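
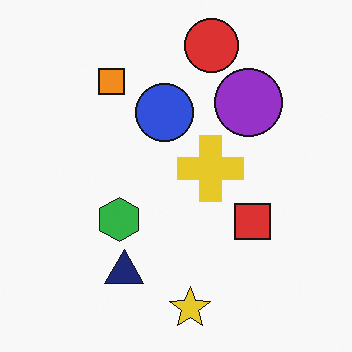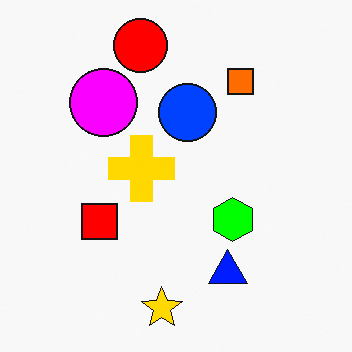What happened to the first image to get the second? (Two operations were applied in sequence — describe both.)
It was flipped horizontally (left ↔ right), then heavily oversaturated.

The red square is in the right of the first image and the left of the second — shapes on opposite sides of the vertical midline have swapped in a mirror flip. All colors are more vivid — a global saturation change.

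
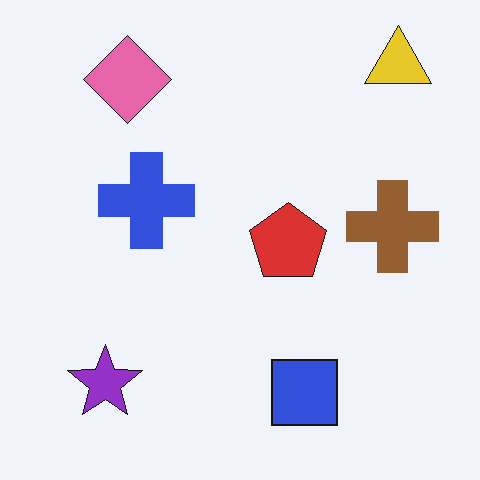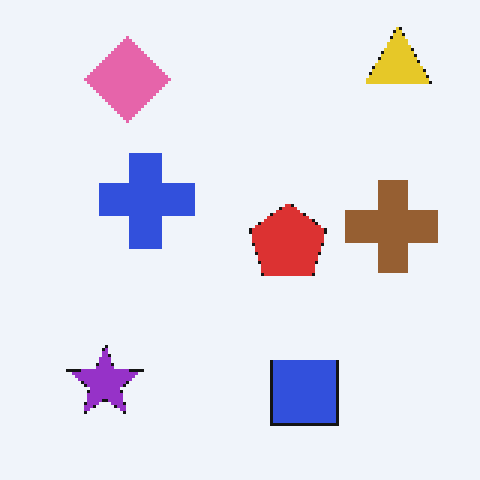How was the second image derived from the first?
Lightly pixelated (a mild mosaic effect).

Shapes are reduced to large square blocks; fine edges and outlines are lost — a downscale-then-upscale (mosaic) effect.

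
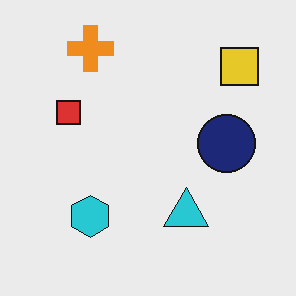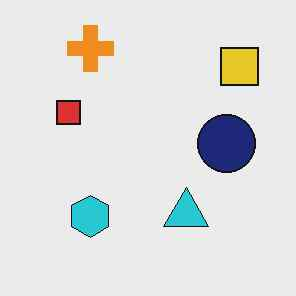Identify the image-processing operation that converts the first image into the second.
The transformation is: given moderate JPEG compression.

Blocky 8×8 compression artifacts appear around shape edges and the flat background shows ringing — characteristic JPEG degradation.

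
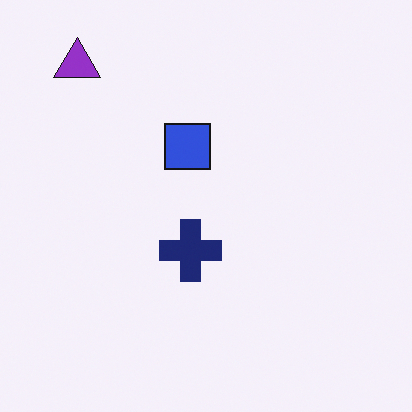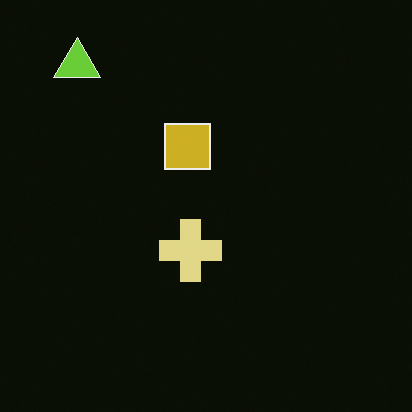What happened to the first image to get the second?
It was color-inverted (negative).

The light background has become dark and every shape's color is its complement — a photographic negative.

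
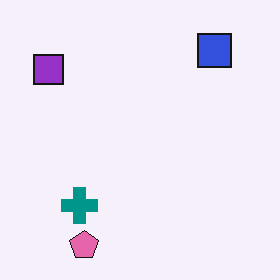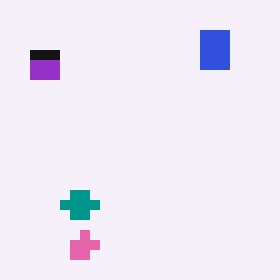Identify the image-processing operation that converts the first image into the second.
The transformation is: heavily pixelated into large blocks.

Shapes are reduced to large square blocks; fine edges and outlines are lost — a downscale-then-upscale (mosaic) effect.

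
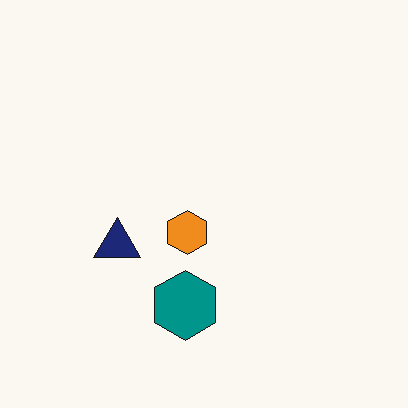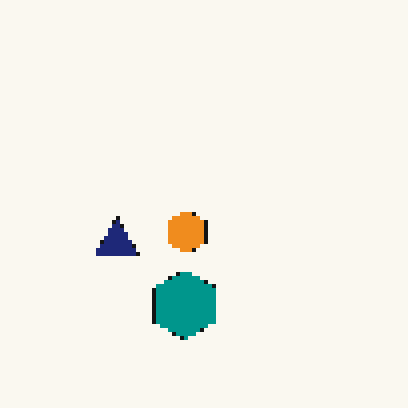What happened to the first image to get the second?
Mildly pixelated.

Shapes are reduced to large square blocks; fine edges and outlines are lost — a downscale-then-upscale (mosaic) effect.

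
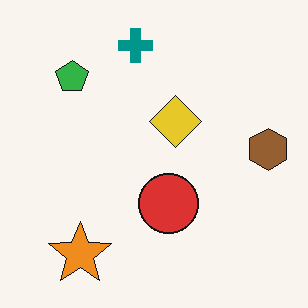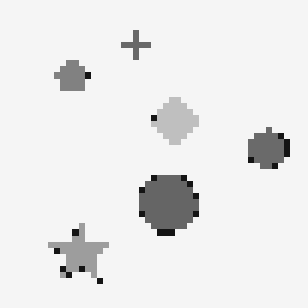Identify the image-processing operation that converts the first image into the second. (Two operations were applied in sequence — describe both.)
The transformation is: moderately pixelated, then converted to grayscale.

Shapes are reduced to large square blocks; fine edges and outlines are lost — a downscale-then-upscale (mosaic) effect. All color is removed — every shape is now a shade of grey.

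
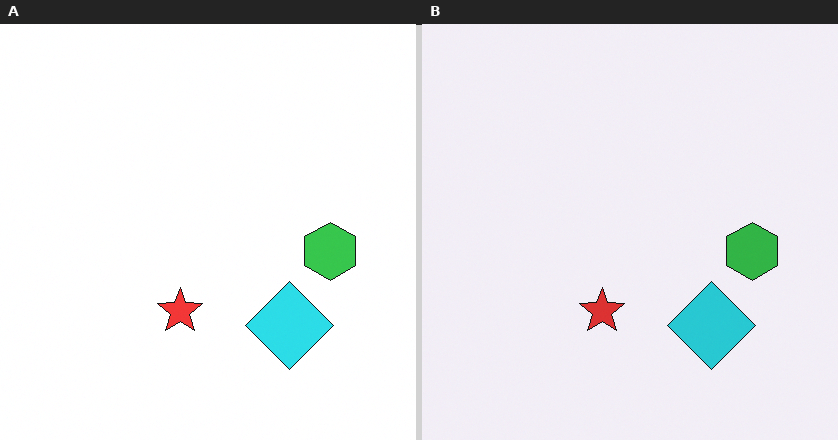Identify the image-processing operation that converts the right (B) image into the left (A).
Slightly brightened.

Every pixel — background and shapes alike — is uniformly brightened.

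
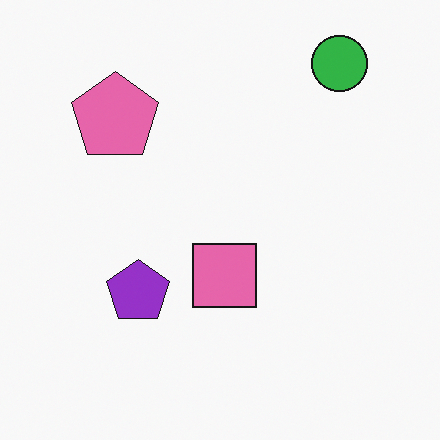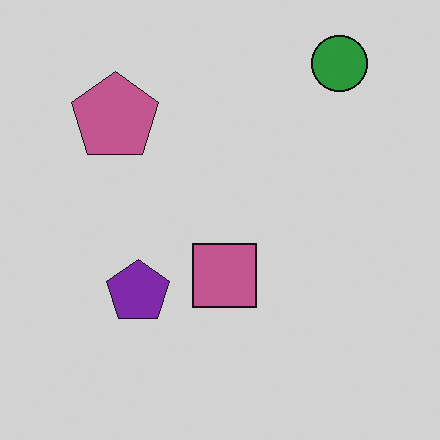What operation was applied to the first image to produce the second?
The second image is the first darkened a little.

Every pixel — background and shapes alike — is uniformly darkened.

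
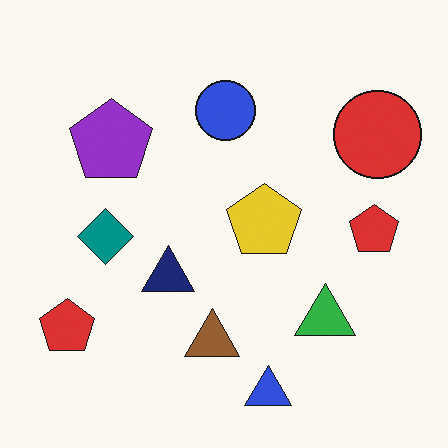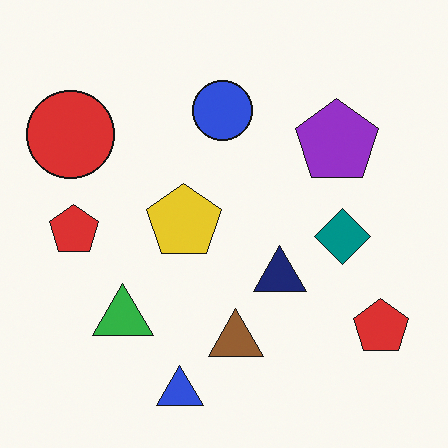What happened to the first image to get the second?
The image was flipped horizontally (left ↔ right).

The red circle is in the top-right of the first image and the top-left of the second — shapes on opposite sides of the vertical midline have swapped in a mirror flip.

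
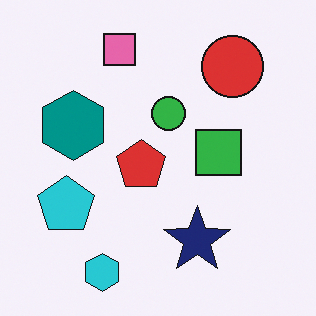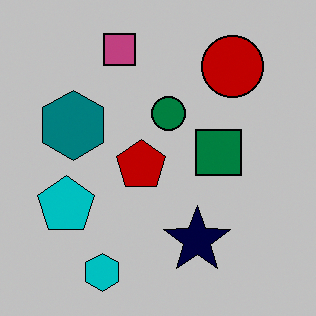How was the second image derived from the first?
The transformation is: heavily posterized to just a handful of flat colors.

Each flat color has snapped to a coarser quantized level — most visibly, the near-white background has dropped to a flat grey.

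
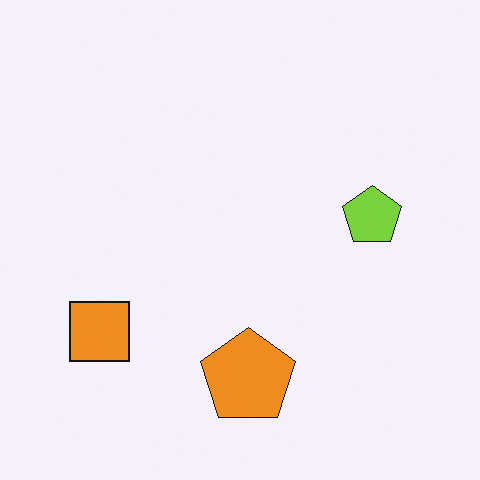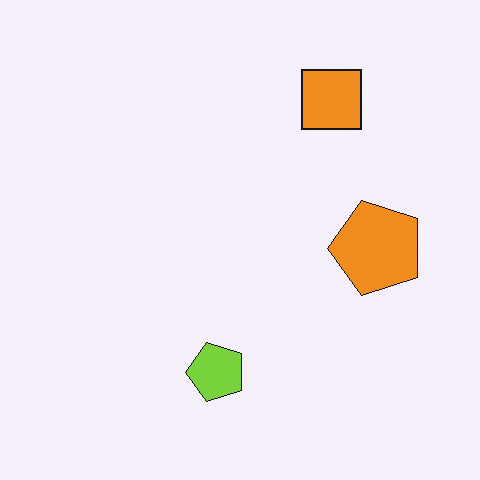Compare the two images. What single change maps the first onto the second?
The image was transposed (reflected across the top-left ↔ bottom-right diagonal).

Shapes have swapped their row and column positions — what was in the top-right is now in the bottom-left — a diagonal reflection.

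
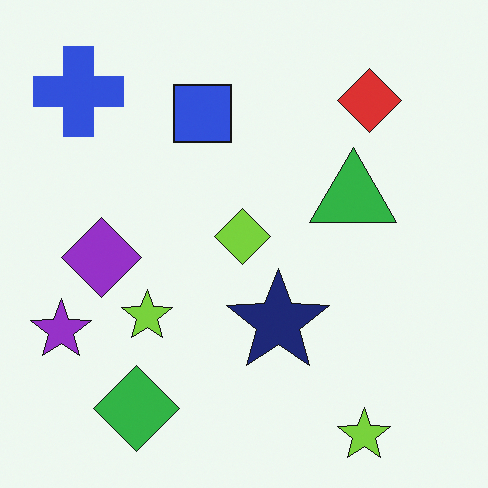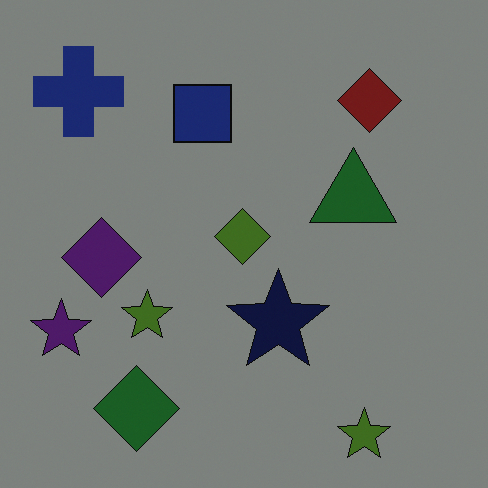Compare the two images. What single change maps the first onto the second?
The transformation is: darkened a lot.

Every pixel — background and shapes alike — is uniformly darkened.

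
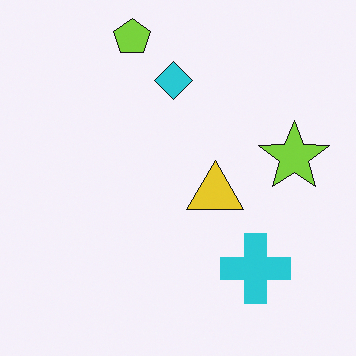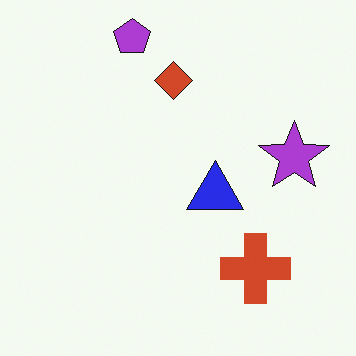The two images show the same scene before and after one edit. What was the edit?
The second image is the first hue-shifted through roughly half the color wheel.

Every shape's color has rotated by the same amount around the hue wheel — a uniform hue shift.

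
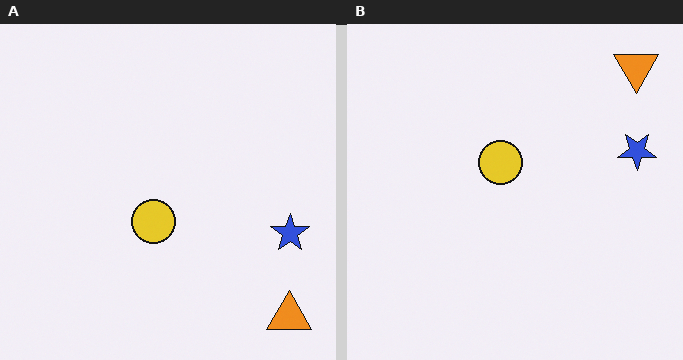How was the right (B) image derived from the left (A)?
Flipped vertically (top ↔ bottom).

The orange triangle is in the bottom-right of the left (A) image and the top-right of the right (B) — shapes on opposite sides of the horizontal midline have swapped in a mirror flip.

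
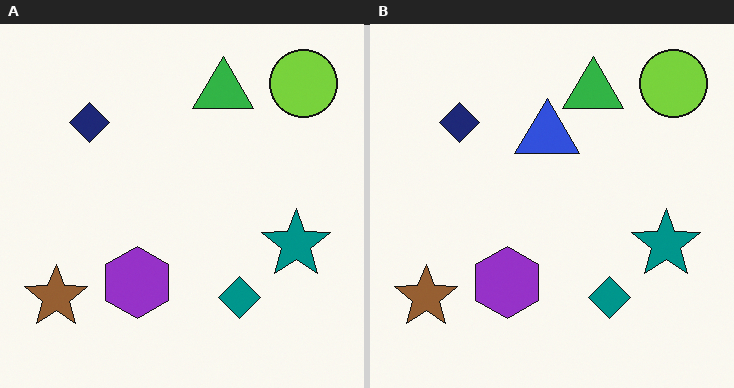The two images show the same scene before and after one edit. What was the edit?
Overlaid with an additional blue triangle.

A blue triangle appears in the right (B) image that is absent from the left (A).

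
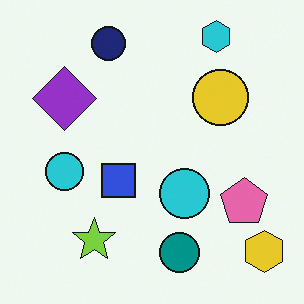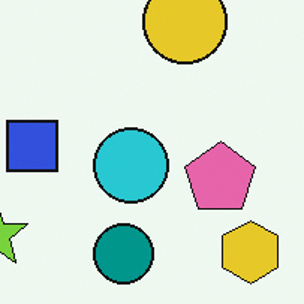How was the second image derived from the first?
Cropped to a modestly smaller region and rescaled.

The visible shapes are larger and the field of view is narrower; shapes near the original edges may be partly or wholly outside the frame — a crop-and-rescale.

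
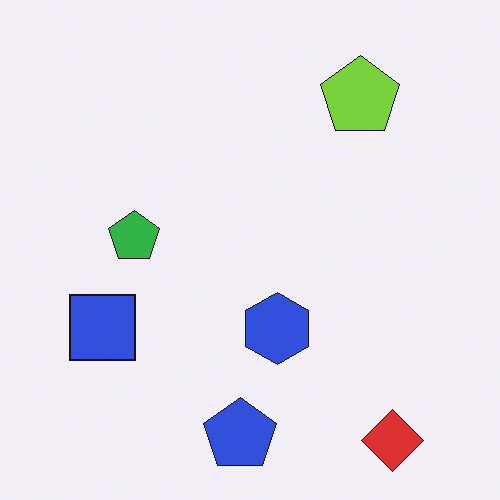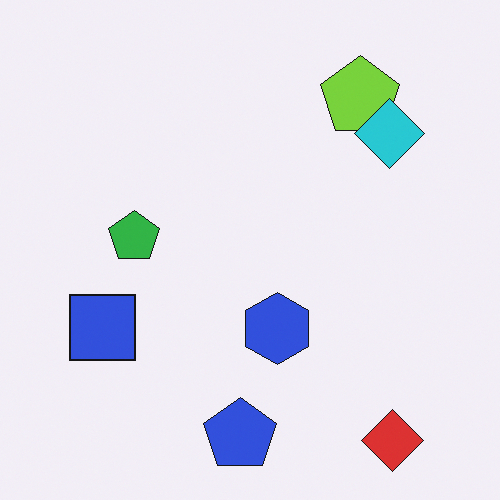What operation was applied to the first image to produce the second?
The second image is the first overlaid with an additional cyan diamond.

A cyan diamond appears in the second image that is absent from the first.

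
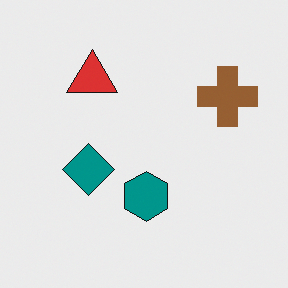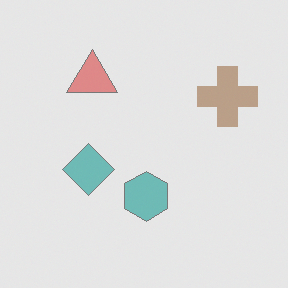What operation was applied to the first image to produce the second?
The transformation is: washed out (contrast reduced).

Tones are pushed toward mid-grey across the whole image — a global contrast change.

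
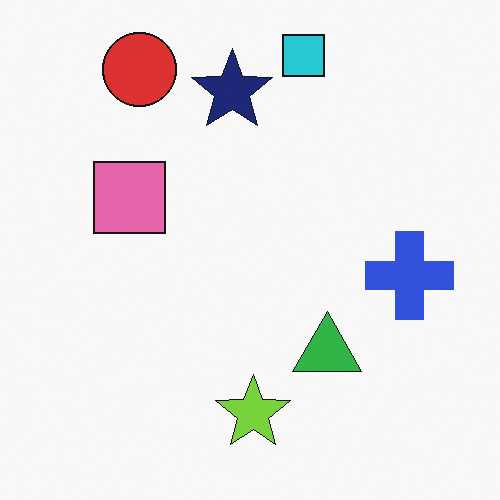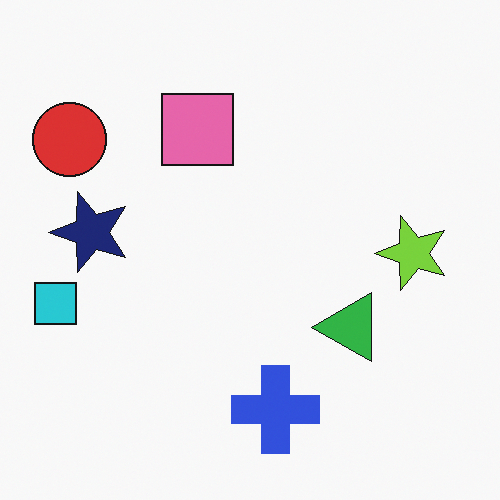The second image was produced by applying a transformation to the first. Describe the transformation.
This is the original image transposed (reflected across the top-left ↔ bottom-right diagonal).

Shapes have swapped their row and column positions — what was in the top-right is now in the bottom-left — a diagonal reflection.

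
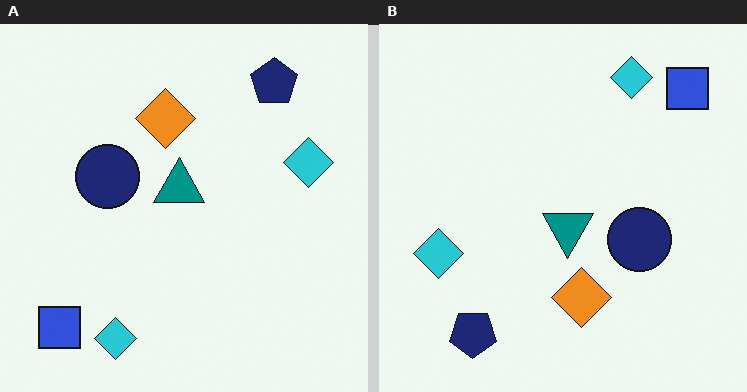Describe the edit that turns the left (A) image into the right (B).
The transformation is: rotated 180°.

The blue square sits in the bottom-left of the left (A) image and the top-right of the right (B) — consistent with a whole-image 180° rotation.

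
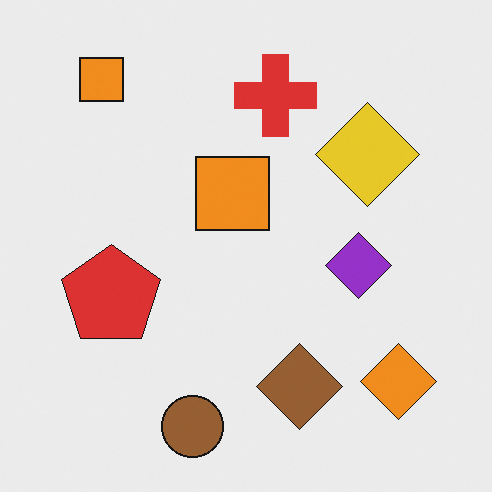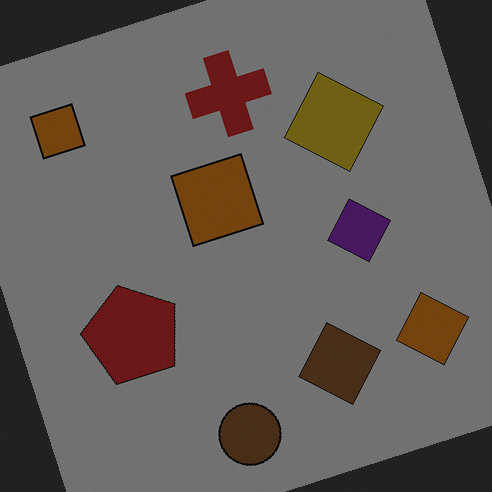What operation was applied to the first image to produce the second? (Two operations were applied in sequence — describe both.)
This is the original image rotated counter-clockwise by a clearly visible amount, then noticeably darkened.

Every shape is tilted by the same angle and the image corners show triangular fill wedges — a whole-image rotation by a non-right angle. Every pixel — background and shapes alike — is uniformly darkened.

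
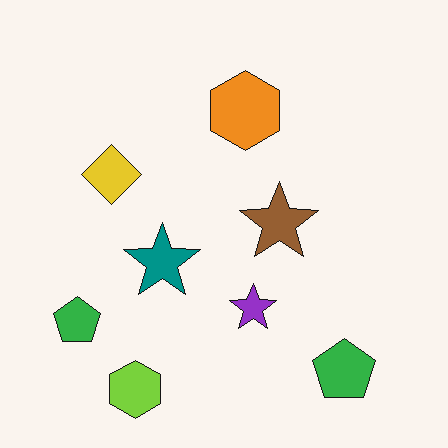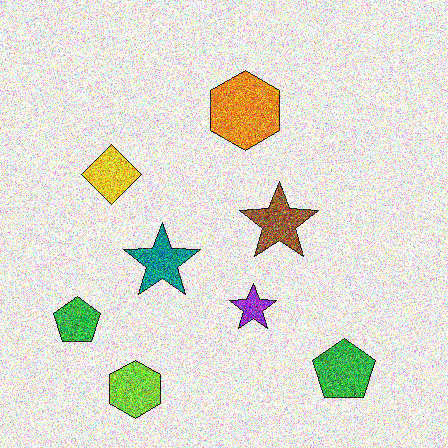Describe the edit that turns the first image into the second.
This is the original image degraded with heavy additive noise.

Random speckle covers the whole image, including the flat background.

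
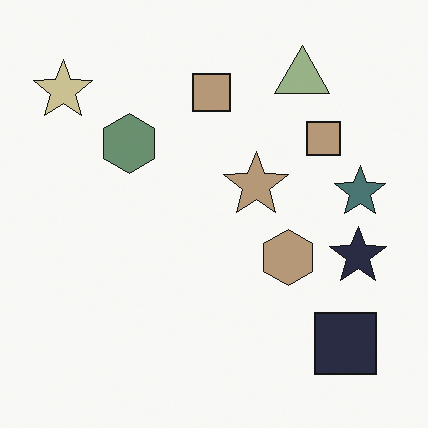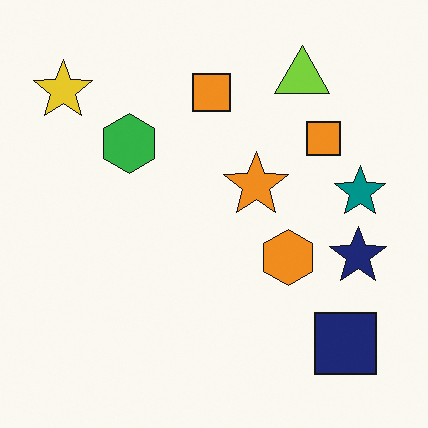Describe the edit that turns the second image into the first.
It was made much more muted (saturation change).

All colors are more muted and greyish — a global saturation change.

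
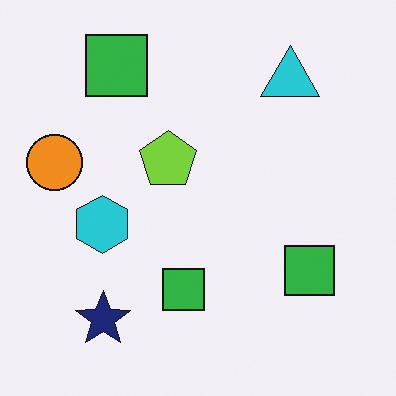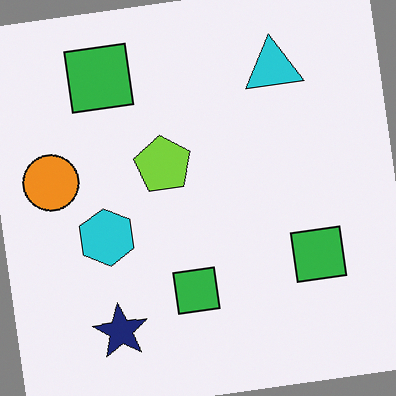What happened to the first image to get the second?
This is the original image rotated counter-clockwise by a slight angle.

Every shape is tilted by the same angle and the image corners show triangular fill wedges — a whole-image rotation by a non-right angle.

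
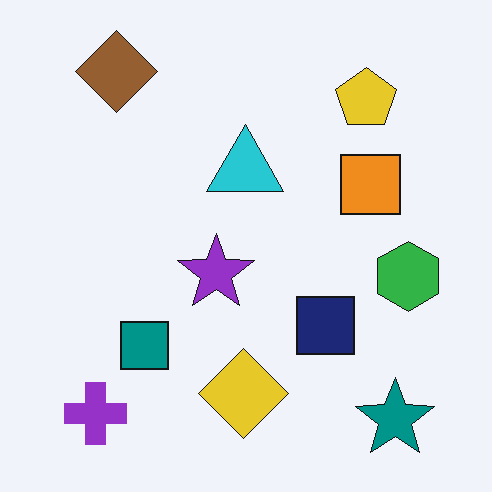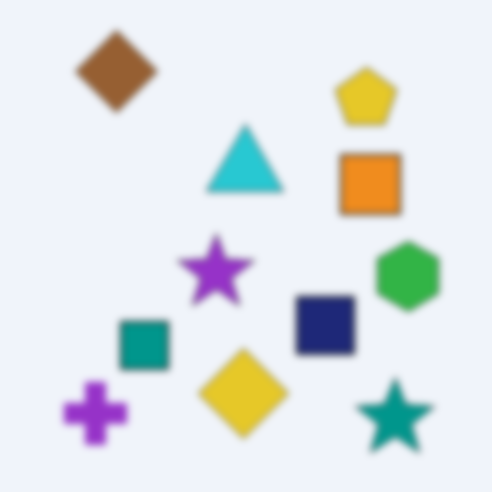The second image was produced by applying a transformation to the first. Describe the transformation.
It was noticeably gaussian-blurred.

Shape edges and outlines are uniformly softened across the whole image.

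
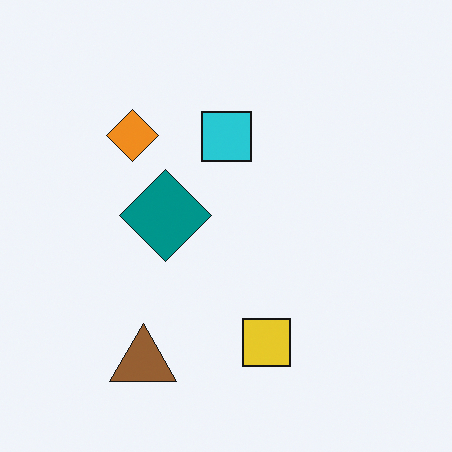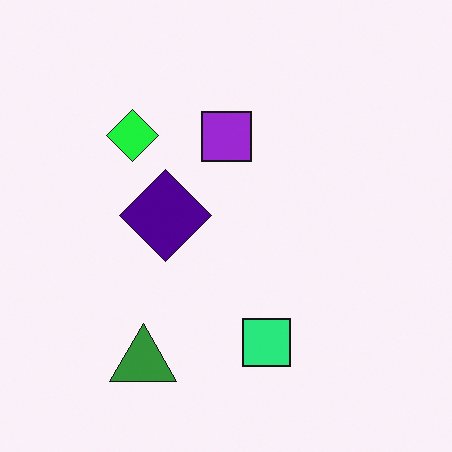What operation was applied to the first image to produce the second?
The image was hue-shifted through roughly a third of the color wheel.

Every shape's color has rotated by the same amount around the hue wheel — a uniform hue shift.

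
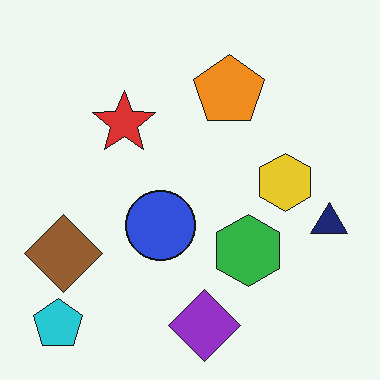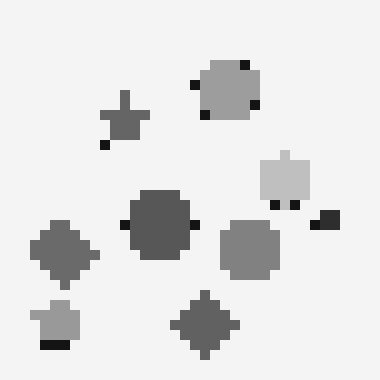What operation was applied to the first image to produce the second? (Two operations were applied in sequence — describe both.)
It was converted to grayscale, then heavily pixelated into large blocks.

All color is removed — every shape is now a shade of grey. Shapes are reduced to large square blocks; fine edges and outlines are lost — a downscale-then-upscale (mosaic) effect.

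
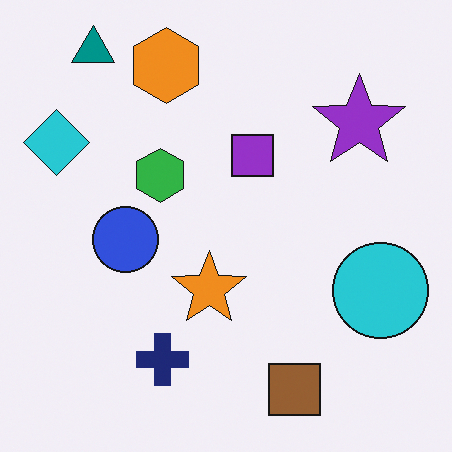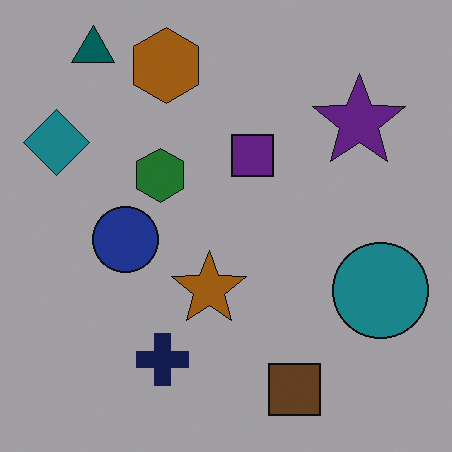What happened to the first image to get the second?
The transformation is: noticeably darkened.

Every pixel — background and shapes alike — is uniformly darkened.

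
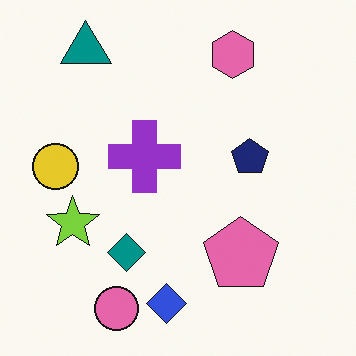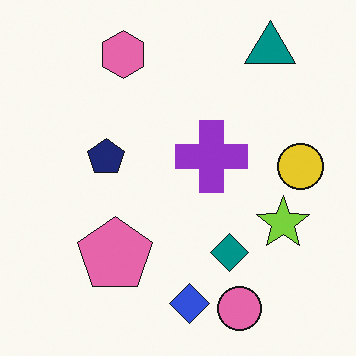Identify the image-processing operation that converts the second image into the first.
Flipped horizontally (left ↔ right).

The yellow circle is in the right of the second image and the left of the first — shapes on opposite sides of the vertical midline have swapped in a mirror flip.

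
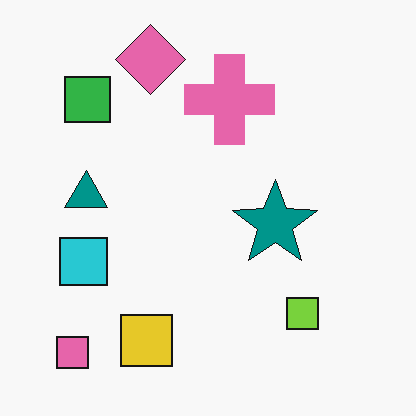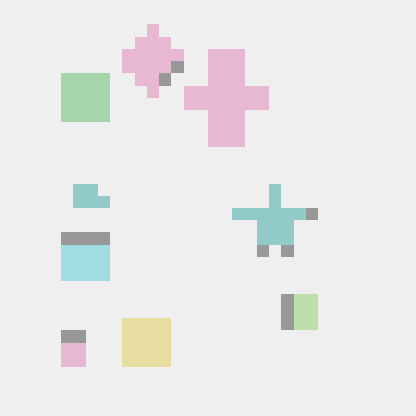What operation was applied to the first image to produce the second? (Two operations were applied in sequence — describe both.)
The transformation is: heavily pixelated into large blocks, then washed out (contrast reduced).

Shapes are reduced to large square blocks; fine edges and outlines are lost — a downscale-then-upscale (mosaic) effect. Tones are pushed toward mid-grey across the whole image — a global contrast change.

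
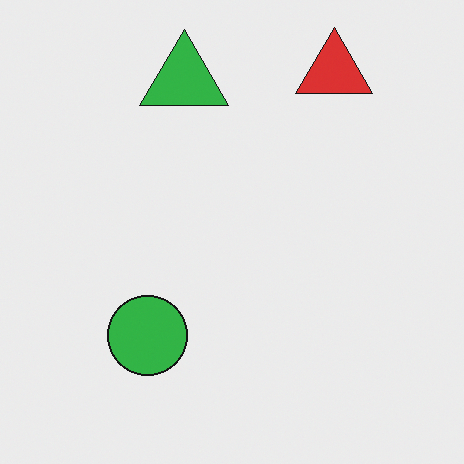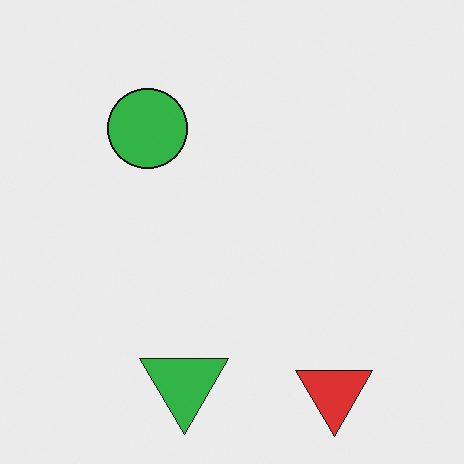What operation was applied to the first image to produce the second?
The transformation is: flipped vertically (top ↔ bottom).

The red triangle is in the top-right of the first image and the bottom-right of the second — shapes on opposite sides of the horizontal midline have swapped in a mirror flip.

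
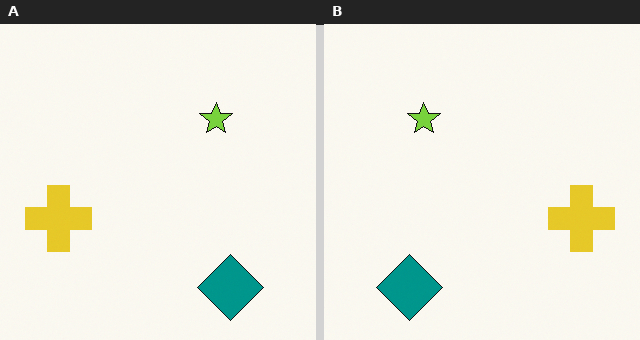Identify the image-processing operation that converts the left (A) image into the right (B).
This is the original image flipped horizontally (left ↔ right).

The yellow cross is in the left of the left (A) image and the right of the right (B) — shapes on opposite sides of the vertical midline have swapped in a mirror flip.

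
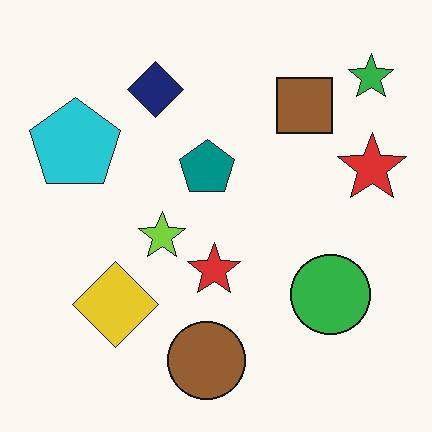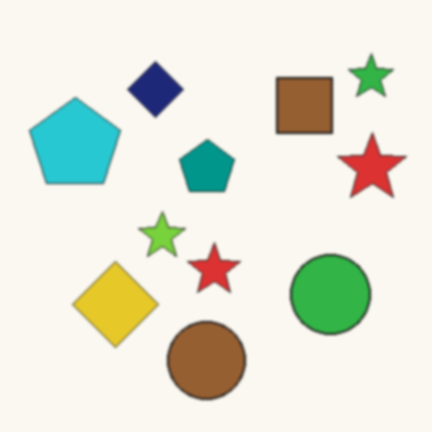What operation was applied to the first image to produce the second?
It was slightly softened.

Shape edges and outlines are uniformly softened across the whole image.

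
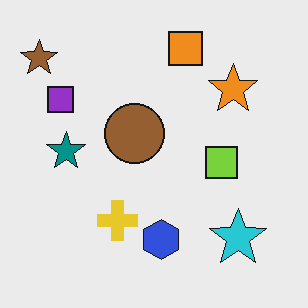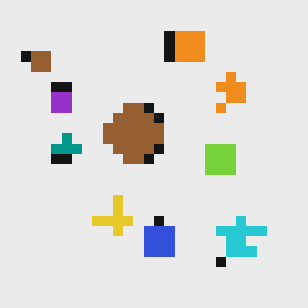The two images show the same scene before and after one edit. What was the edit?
The second image is the first coarsely pixelated.

Shapes are reduced to large square blocks; fine edges and outlines are lost — a downscale-then-upscale (mosaic) effect.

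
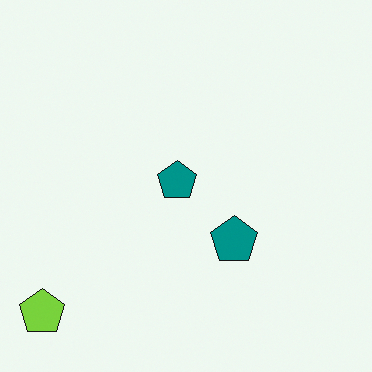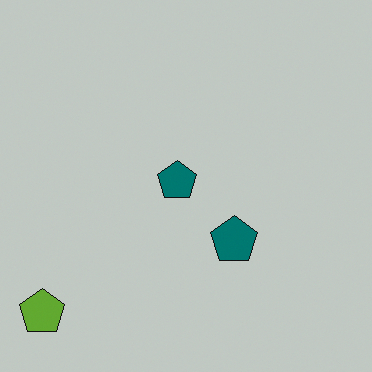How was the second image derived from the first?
The transformation is: slightly darkened.

Every pixel — background and shapes alike — is uniformly darkened.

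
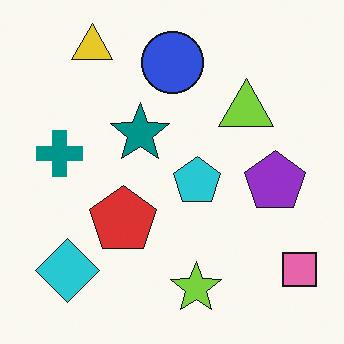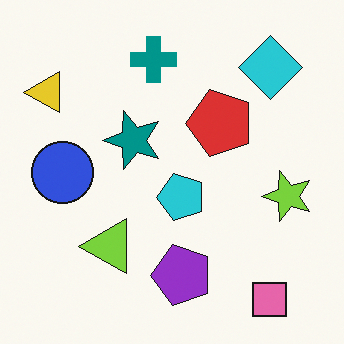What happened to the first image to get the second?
It was transposed (reflected across the top-left ↔ bottom-right diagonal).

Shapes have swapped their row and column positions — what was in the top-right is now in the bottom-left — a diagonal reflection.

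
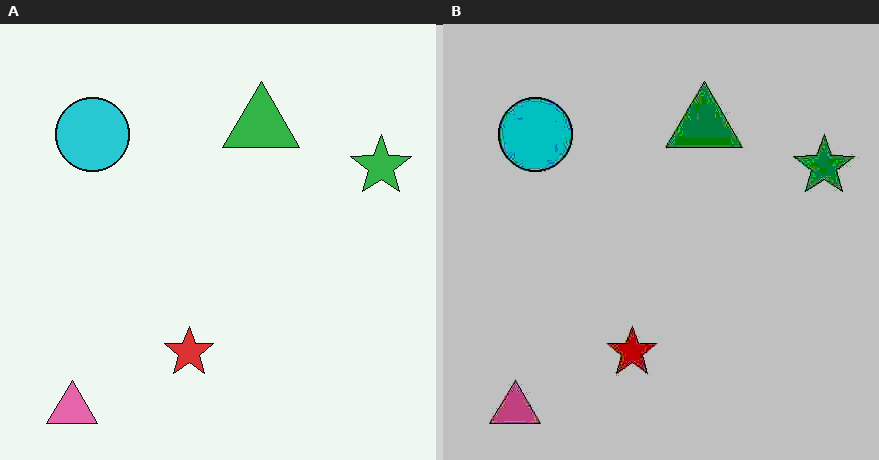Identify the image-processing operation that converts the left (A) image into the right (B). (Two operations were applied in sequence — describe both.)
The image was heavily JPEG-compressed with obvious blocking artifacts, then aggressively posterized.

Blocky 8×8 compression artifacts appear around shape edges and the flat background shows ringing — characteristic JPEG degradation. Each flat color has snapped to a coarser quantized level — most visibly, the near-white background has dropped to a flat grey.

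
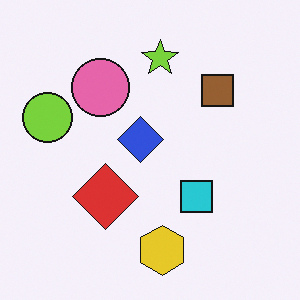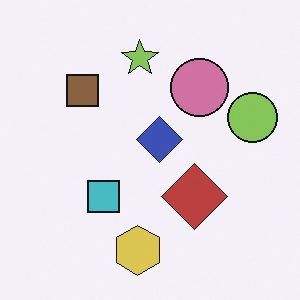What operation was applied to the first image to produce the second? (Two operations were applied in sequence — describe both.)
The image was slightly desaturated, then flipped horizontally (left ↔ right).

All colors are more muted and greyish — a global saturation change. The lime circle is in the left of the first image and the right of the second — shapes on opposite sides of the vertical midline have swapped in a mirror flip.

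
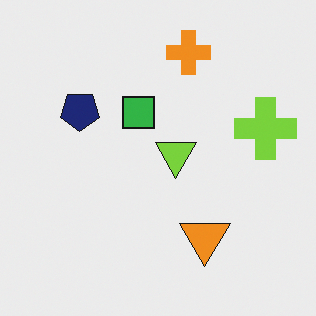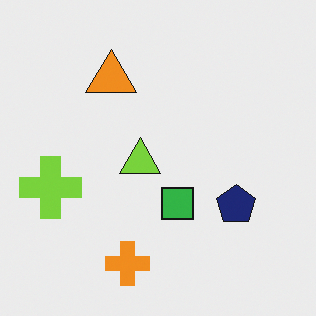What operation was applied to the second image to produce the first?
The first image is the second rotated 180°.

The lime cross sits in the left of the second image and the right of the first — consistent with a whole-image 180° rotation.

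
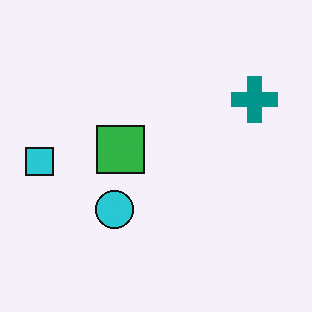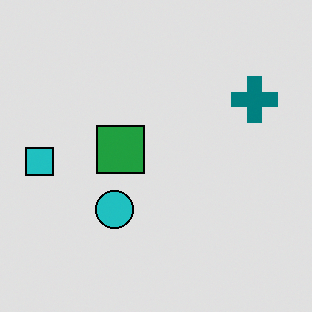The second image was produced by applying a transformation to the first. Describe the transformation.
It was moderately posterized.

Each flat color has snapped to a coarser quantized level — most visibly, the near-white background has dropped to a flat grey.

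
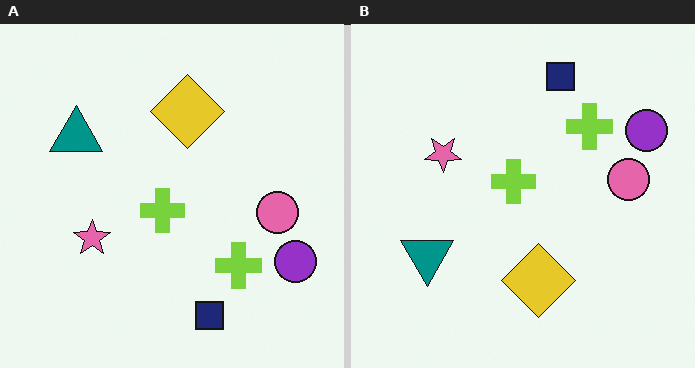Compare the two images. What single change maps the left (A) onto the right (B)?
The image was flipped vertically (top ↔ bottom).

The navy square is in the bottom of the left (A) image and the top of the right (B) — shapes on opposite sides of the horizontal midline have swapped in a mirror flip.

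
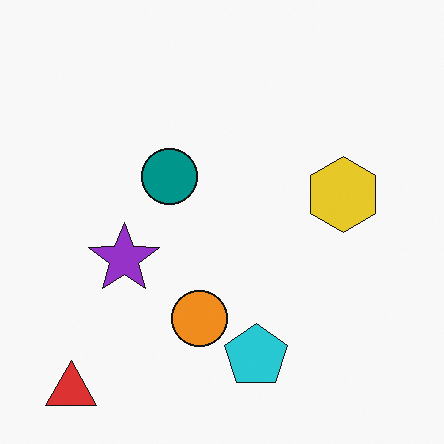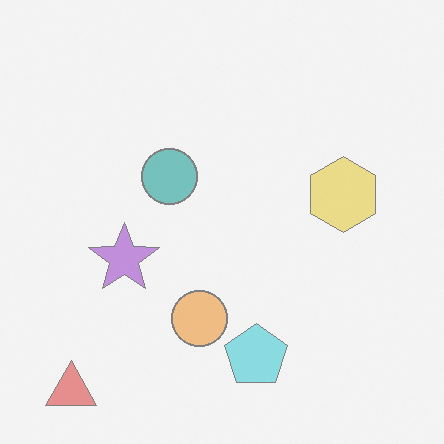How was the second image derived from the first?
The image was given much lower contrast.

Tones are pushed toward mid-grey across the whole image — a global contrast change.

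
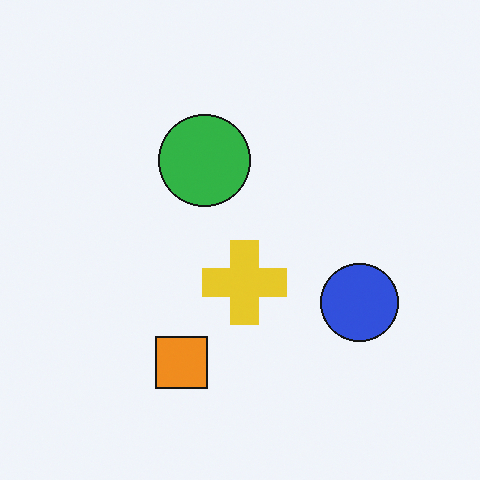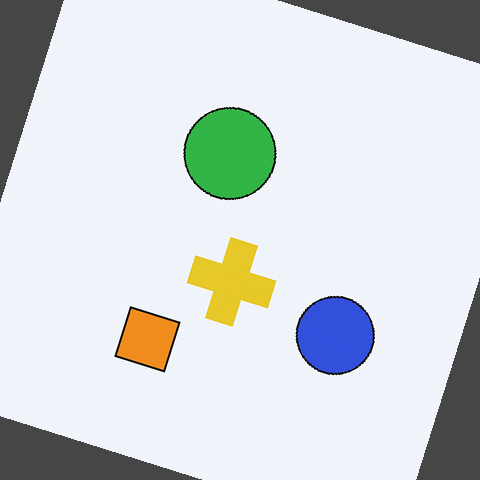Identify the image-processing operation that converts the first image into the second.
The second image is the first rotated clockwise by a moderate amount.

Every shape is tilted by the same angle and the image corners show triangular fill wedges — a whole-image rotation by a non-right angle.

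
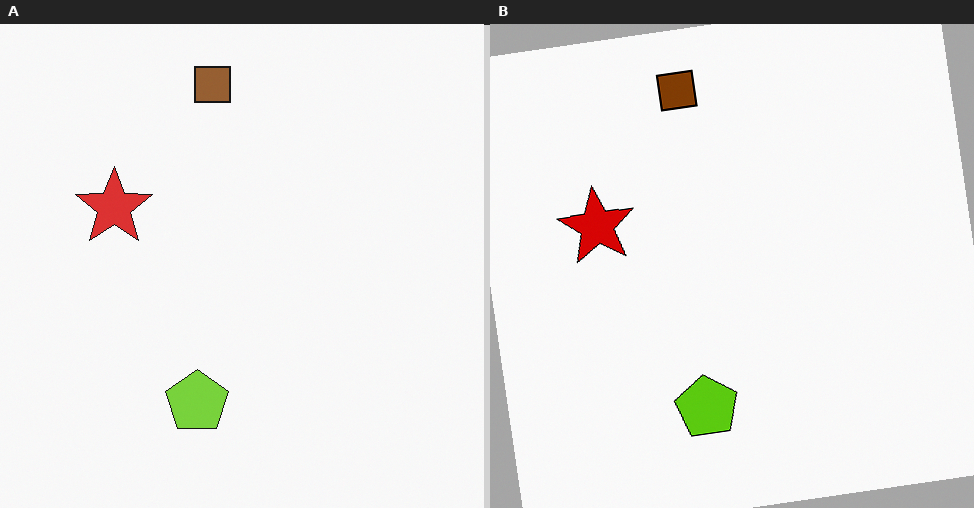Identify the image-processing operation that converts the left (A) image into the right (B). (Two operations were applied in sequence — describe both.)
This is the original image rotated counter-clockwise by a small amount, then given slightly increased contrast.

Every shape is tilted by the same angle and the image corners show triangular fill wedges — a whole-image rotation by a non-right angle. Tones are pushed away from mid-grey across the whole image — a global contrast change.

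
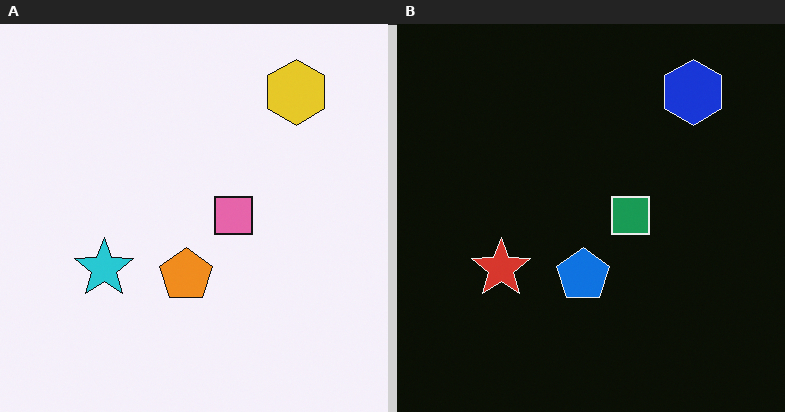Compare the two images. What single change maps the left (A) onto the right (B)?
The image was color-inverted (negative).

The light background has become dark and every shape's color is its complement — a photographic negative.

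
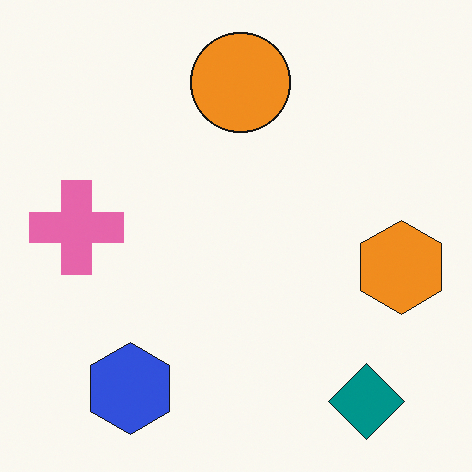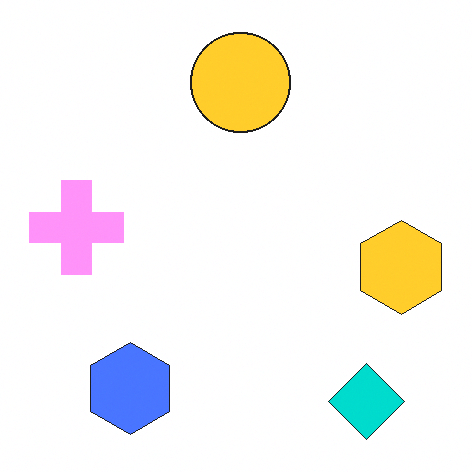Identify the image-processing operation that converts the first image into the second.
This is the original image brightened a lot.

Every pixel — background and shapes alike — is uniformly brightened.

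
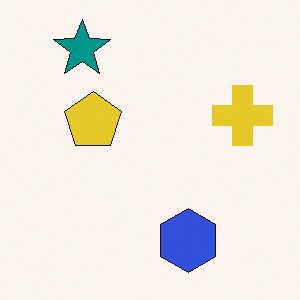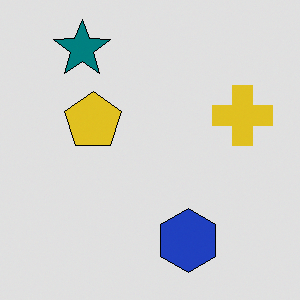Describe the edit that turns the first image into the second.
The image was posterized to a reduced palette.

Each flat color has snapped to a coarser quantized level — most visibly, the near-white background has dropped to a flat grey.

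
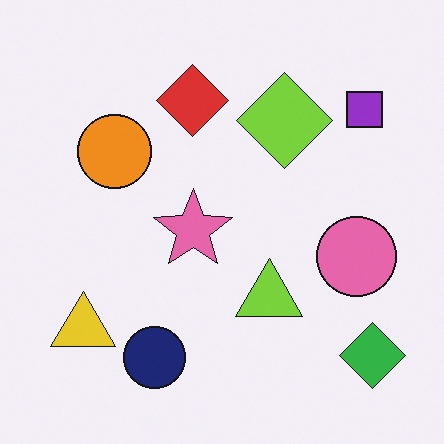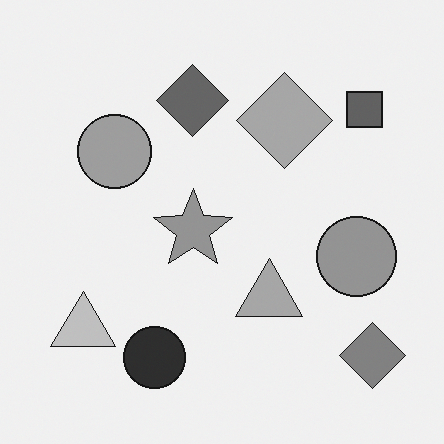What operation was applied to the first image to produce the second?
This is the original image converted to grayscale.

All color is removed — every shape is now a shade of grey.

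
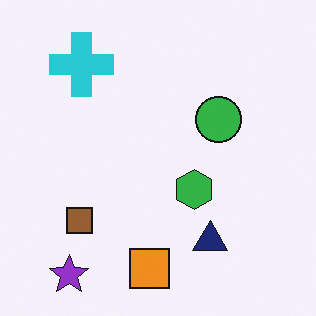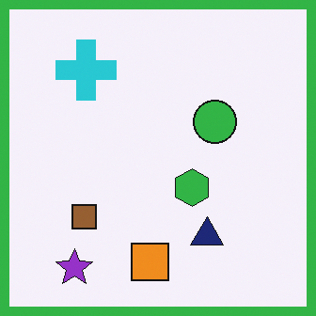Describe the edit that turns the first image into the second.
It was framed with a green border.

A solid green frame runs around the edge of the second image, with the content slightly shrunk inside it.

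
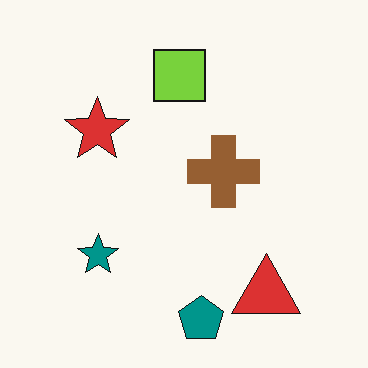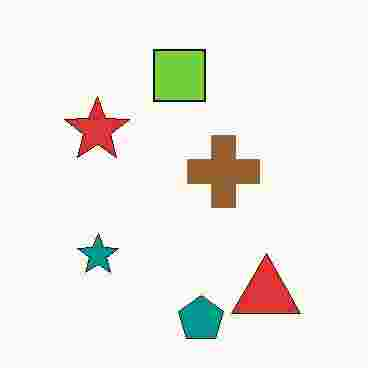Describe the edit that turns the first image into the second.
The image was degraded with heavy JPEG compression.

Blocky 8×8 compression artifacts appear around shape edges and the flat background shows ringing — characteristic JPEG degradation.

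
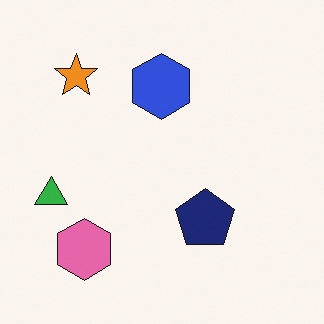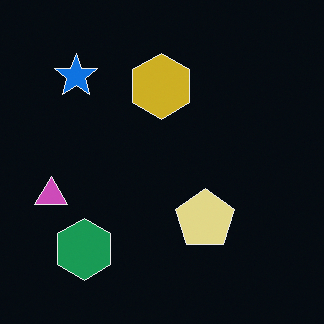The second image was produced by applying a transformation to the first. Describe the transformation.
The image was color-inverted (negative).

The light background has become dark and every shape's color is its complement — a photographic negative.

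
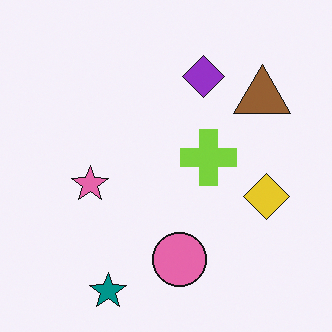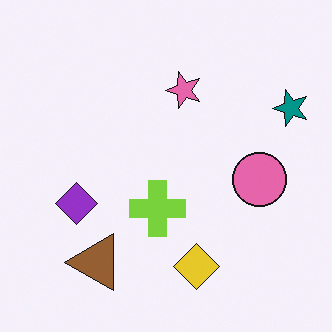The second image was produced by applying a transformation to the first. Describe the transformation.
This is the original image transposed (reflected across the top-left ↔ bottom-right diagonal).

Shapes have swapped their row and column positions — what was in the top-right is now in the bottom-left — a diagonal reflection.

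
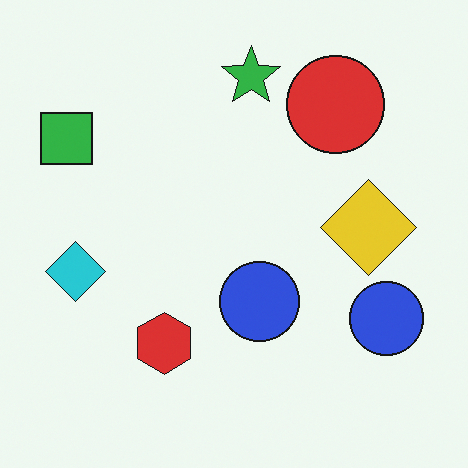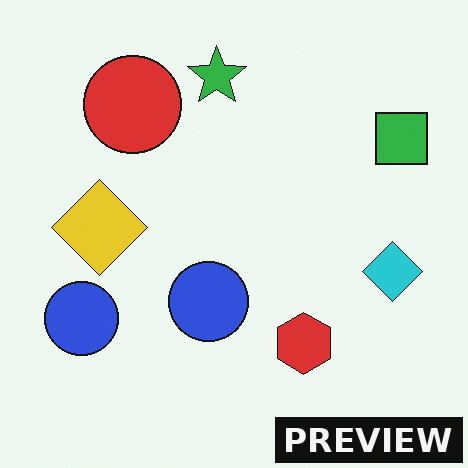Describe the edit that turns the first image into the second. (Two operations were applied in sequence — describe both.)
Flipped horizontally (left ↔ right), then watermarked with the text "PREVIEW" in the lower-right corner.

The green square is in the top-left of the first image and the top-right of the second — shapes on opposite sides of the vertical midline have swapped in a mirror flip. A dark label reading "PREVIEW" appears in the lower-right corner.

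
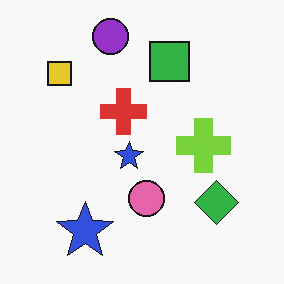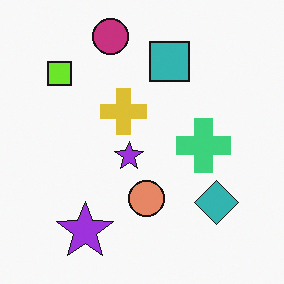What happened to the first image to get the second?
This is the original image hue-shifted by a small amount.

Every shape's color has rotated by the same amount around the hue wheel — a uniform hue shift.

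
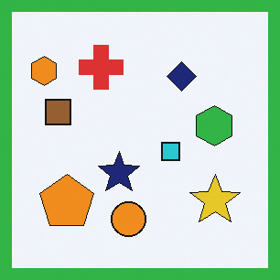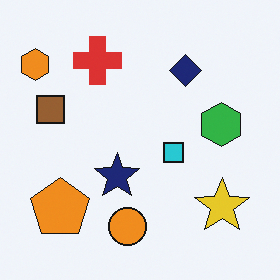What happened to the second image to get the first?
The first image is the second framed with a green border.

A solid green frame runs around the edge of the first image, with the content slightly shrunk inside it.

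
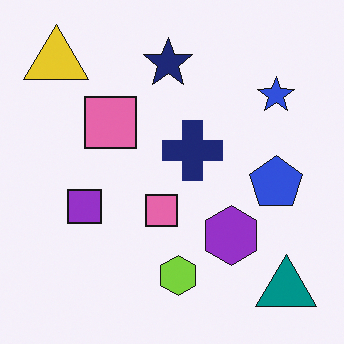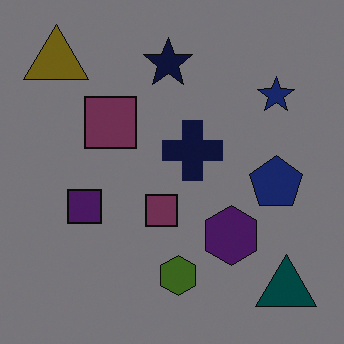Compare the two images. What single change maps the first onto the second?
Substantially darkened.

Every pixel — background and shapes alike — is uniformly darkened.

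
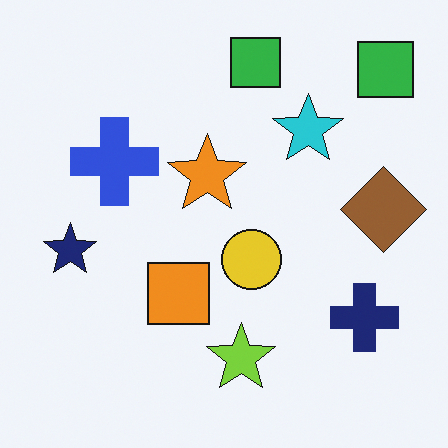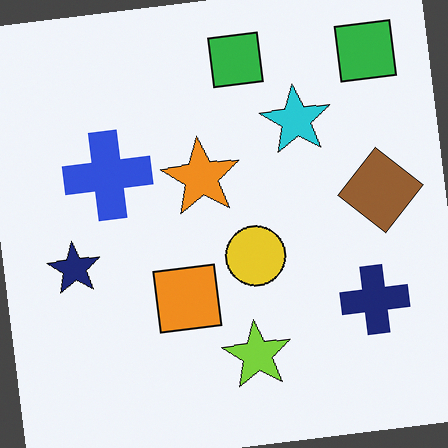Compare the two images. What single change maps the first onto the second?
It was rotated counter-clockwise by a slight angle.

Every shape is tilted by the same angle and the image corners show triangular fill wedges — a whole-image rotation by a non-right angle.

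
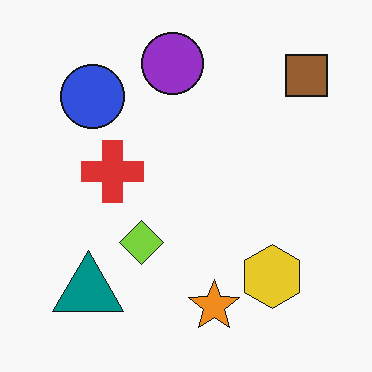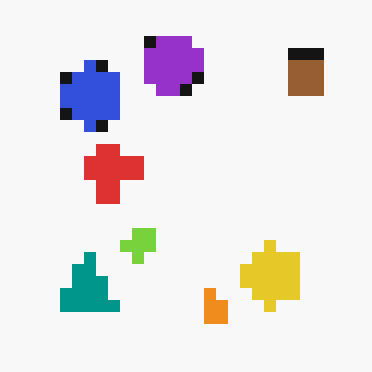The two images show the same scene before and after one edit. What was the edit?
The transformation is: coarsely pixelated.

Shapes are reduced to large square blocks; fine edges and outlines are lost — a downscale-then-upscale (mosaic) effect.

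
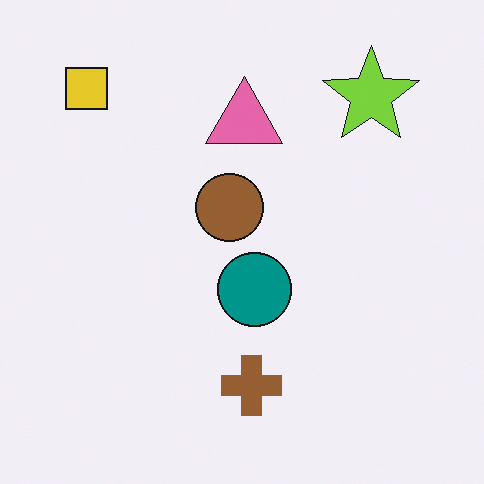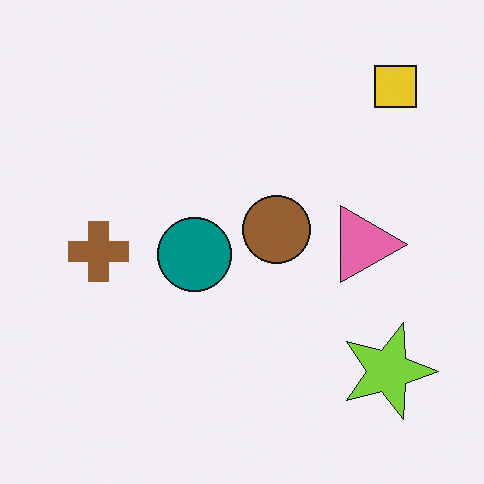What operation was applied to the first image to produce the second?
The second image is the first rotated 90° clockwise.

The yellow square sits in the top-left of the first image and the top-right of the second — consistent with a whole-image 90° clockwise rotation.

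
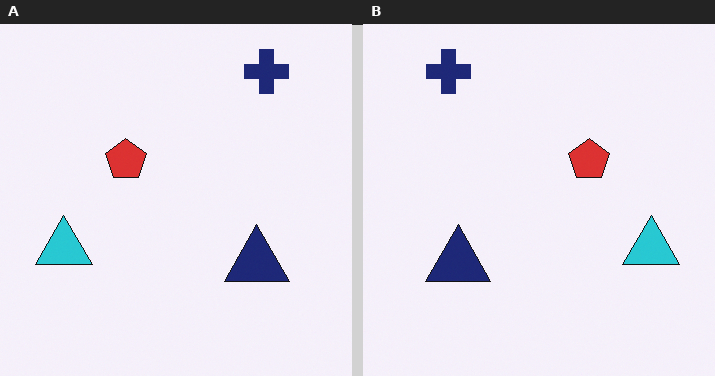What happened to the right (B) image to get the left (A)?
The left (A) image is the right (B) flipped horizontally (left ↔ right).

The cyan triangle is in the right of the right (B) image and the left of the left (A) — shapes on opposite sides of the vertical midline have swapped in a mirror flip.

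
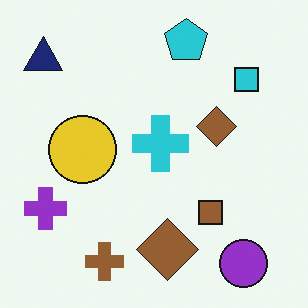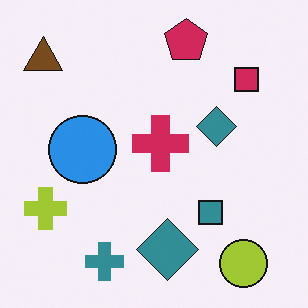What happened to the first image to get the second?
This is the original image hue-shifted by a large amount.

Every shape's color has rotated by the same amount around the hue wheel — a uniform hue shift.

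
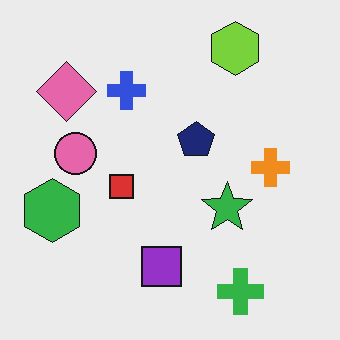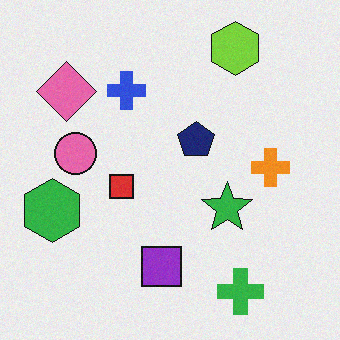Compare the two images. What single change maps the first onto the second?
Degraded with subtle gaussian noise.

Random speckle covers the whole image, including the flat background.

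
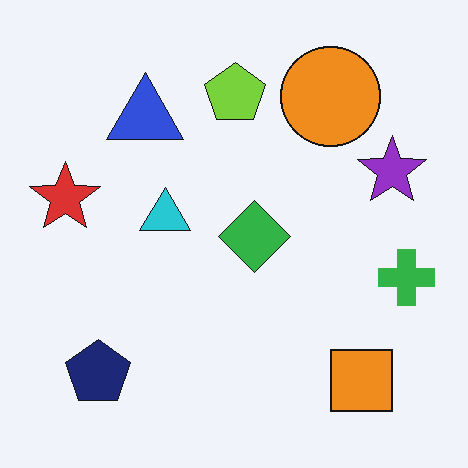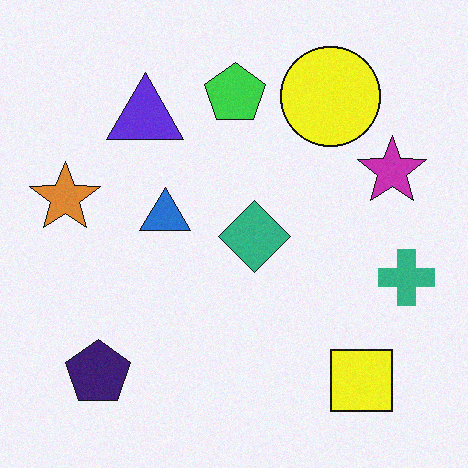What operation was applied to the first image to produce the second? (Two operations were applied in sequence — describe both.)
This is the original image hue-shifted slightly, then degraded with a light layer of grain.

Every shape's color has rotated by the same amount around the hue wheel — a uniform hue shift. Random speckle covers the whole image, including the flat background.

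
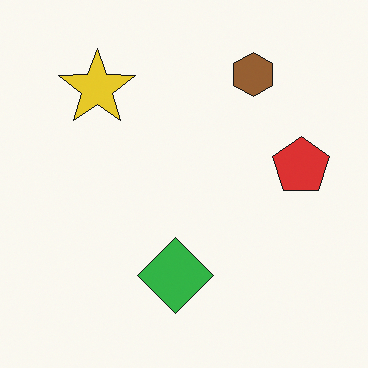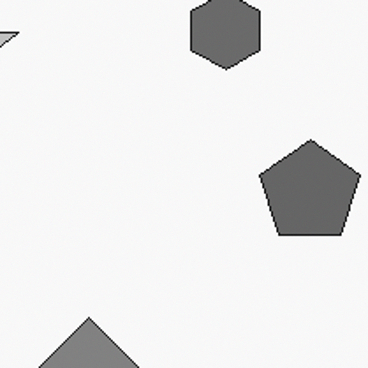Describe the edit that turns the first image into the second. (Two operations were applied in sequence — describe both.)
The transformation is: converted to grayscale, then cropped to a noticeably smaller region and rescaled.

All color is removed — every shape is now a shade of grey. The visible shapes are larger and the field of view is narrower; shapes near the original edges may be partly or wholly outside the frame — a crop-and-rescale.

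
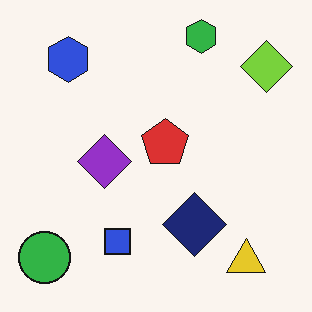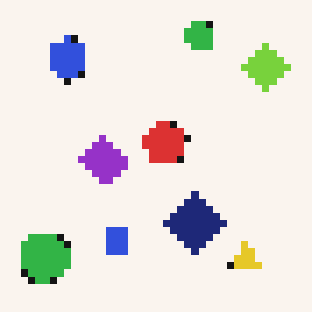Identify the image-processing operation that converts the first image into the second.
The image was pixelated into visible square blocks.

Shapes are reduced to large square blocks; fine edges and outlines are lost — a downscale-then-upscale (mosaic) effect.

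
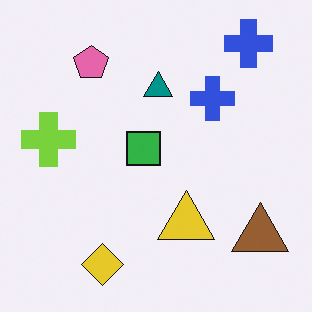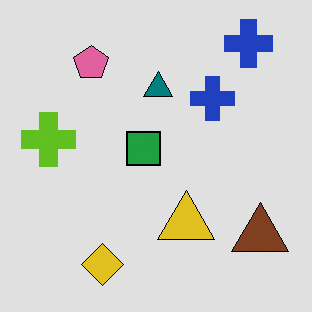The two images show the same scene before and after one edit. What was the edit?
It was moderately posterized.

Each flat color has snapped to a coarser quantized level — most visibly, the near-white background has dropped to a flat grey.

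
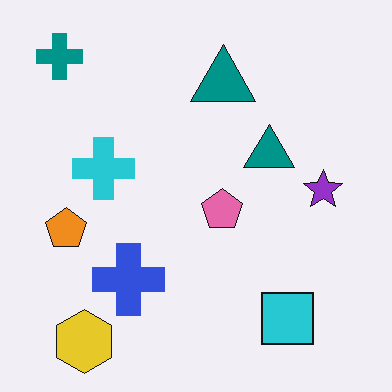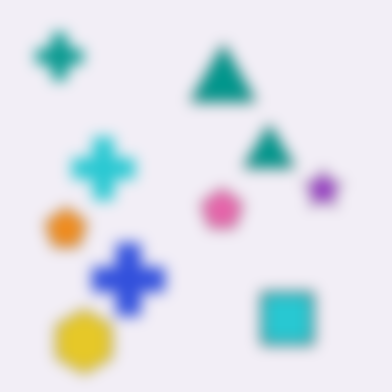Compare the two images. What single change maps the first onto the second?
The second image is the first heavily blurred.

Shape edges and outlines are uniformly softened across the whole image.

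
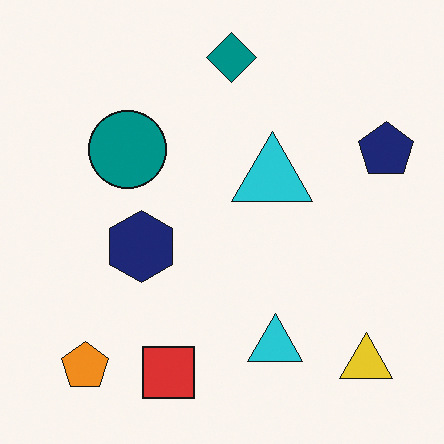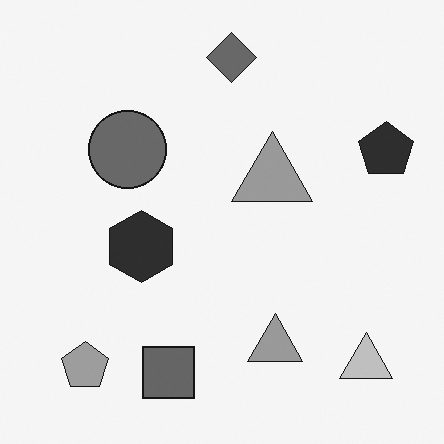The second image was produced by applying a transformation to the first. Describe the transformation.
It was converted to grayscale.

All color is removed — every shape is now a shade of grey.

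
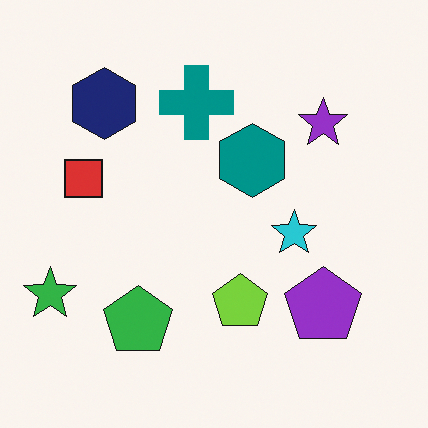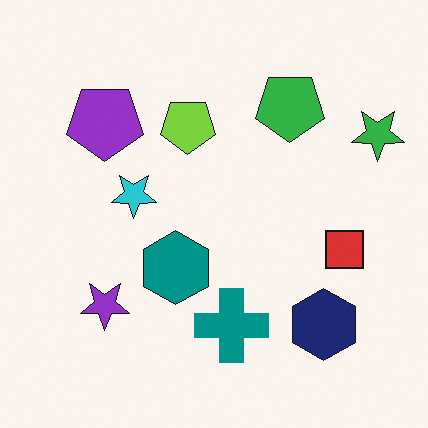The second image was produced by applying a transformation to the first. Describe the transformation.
The second image is the first rotated 180°.

The green star sits in the bottom-left of the first image and the top-right of the second — consistent with a whole-image 180° rotation.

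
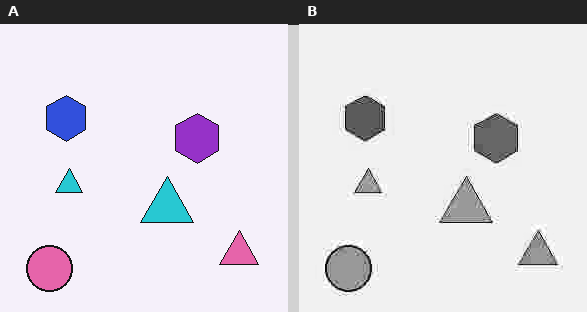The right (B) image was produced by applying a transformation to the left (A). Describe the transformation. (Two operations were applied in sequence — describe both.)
Heavily JPEG-compressed with obvious blocking artifacts, then converted to grayscale.

Blocky 8×8 compression artifacts appear around shape edges and the flat background shows ringing — characteristic JPEG degradation. All color is removed — every shape is now a shade of grey.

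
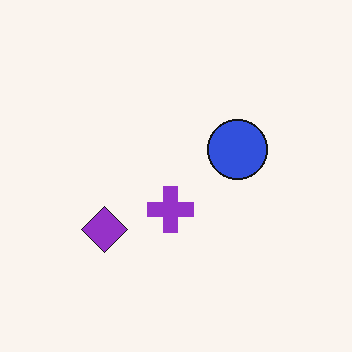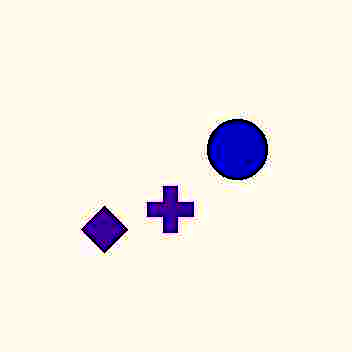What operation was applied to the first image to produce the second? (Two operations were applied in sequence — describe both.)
The image was heavily JPEG-compressed with obvious blocking artifacts, then given much higher contrast.

Blocky 8×8 compression artifacts appear around shape edges and the flat background shows ringing — characteristic JPEG degradation. Tones are pushed away from mid-grey across the whole image — a global contrast change.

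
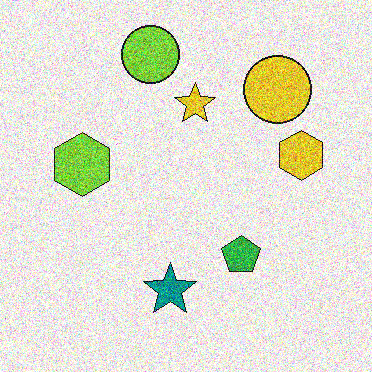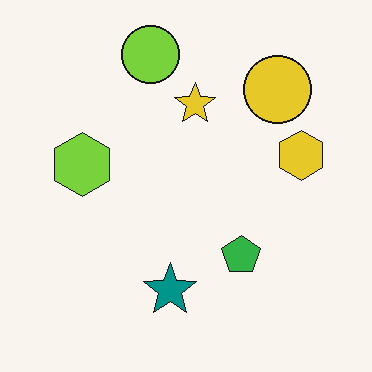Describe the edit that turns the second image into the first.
It was degraded with heavy additive noise.

Random speckle covers the whole image, including the flat background.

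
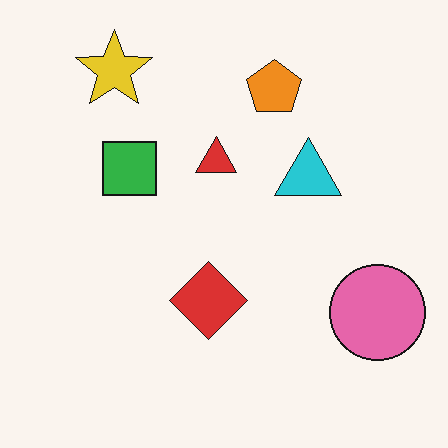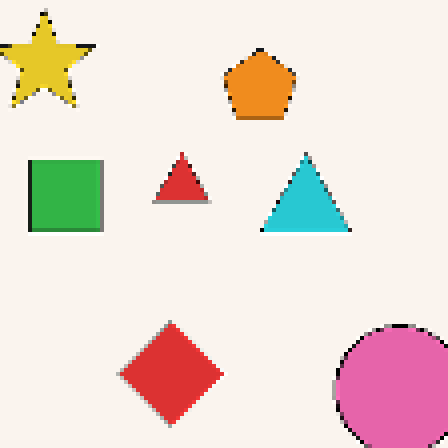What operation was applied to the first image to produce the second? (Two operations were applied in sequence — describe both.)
The image was cropped to a modestly smaller region and rescaled, then mildly pixelated.

The visible shapes are larger and the field of view is narrower; shapes near the original edges may be partly or wholly outside the frame — a crop-and-rescale. Shapes are reduced to large square blocks; fine edges and outlines are lost — a downscale-then-upscale (mosaic) effect.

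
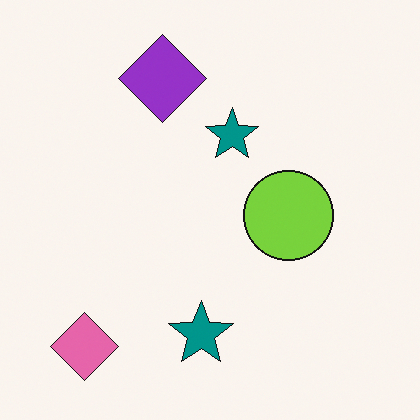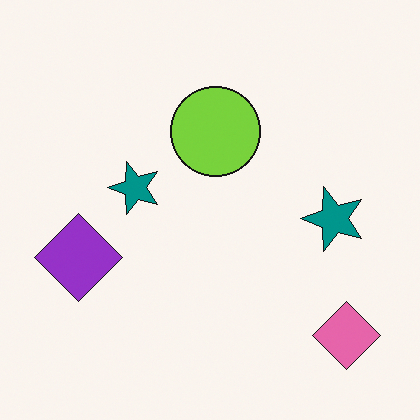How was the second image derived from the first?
The transformation is: rotated 90° counter-clockwise.

The pink diamond sits in the bottom-left of the first image and the bottom-right of the second — consistent with a whole-image 90° counter-clockwise rotation.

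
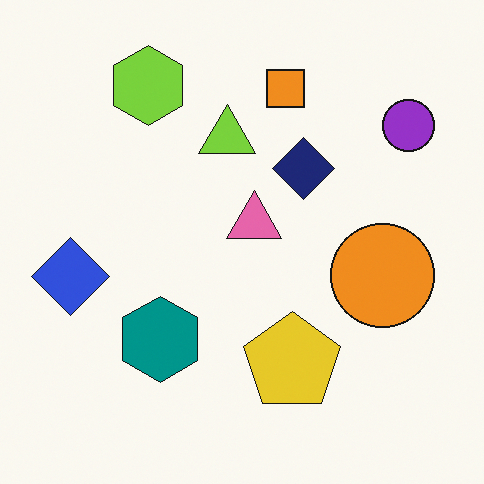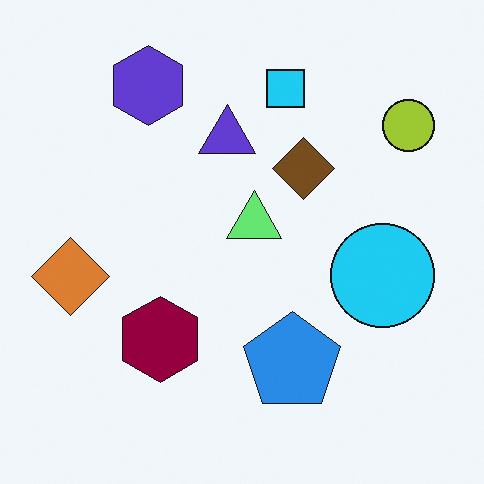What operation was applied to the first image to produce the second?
It was hue-shifted through roughly half the color wheel.

Every shape's color has rotated by the same amount around the hue wheel — a uniform hue shift.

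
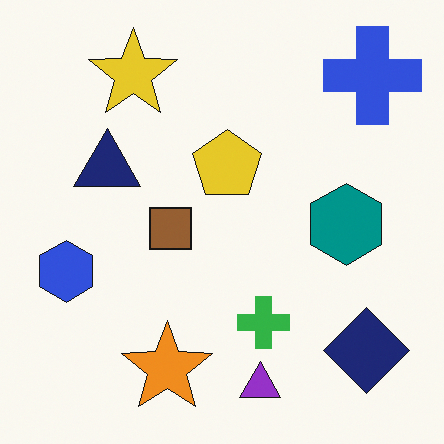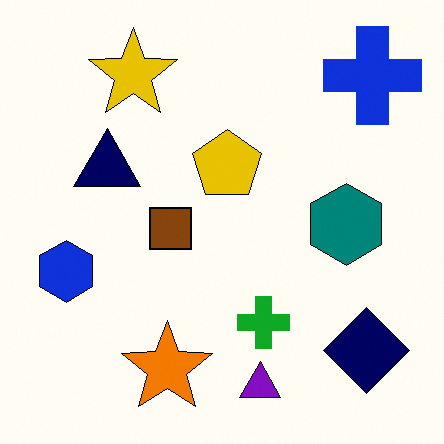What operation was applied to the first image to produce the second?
The image was given slightly increased contrast.

Tones are pushed away from mid-grey across the whole image — a global contrast change.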